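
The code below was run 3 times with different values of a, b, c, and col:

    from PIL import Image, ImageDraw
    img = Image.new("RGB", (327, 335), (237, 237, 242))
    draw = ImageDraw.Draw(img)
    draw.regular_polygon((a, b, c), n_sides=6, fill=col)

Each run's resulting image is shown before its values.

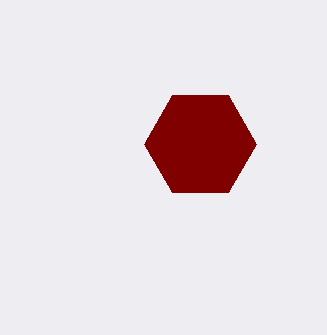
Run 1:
a = 200
b = 144
c = 56
col = 'maroon'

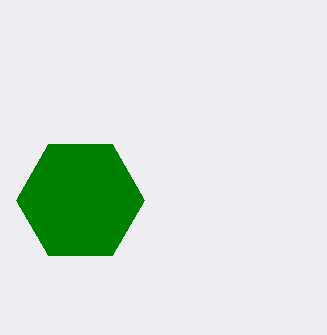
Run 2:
a = 80; b = 200; c = 64; col = 'green'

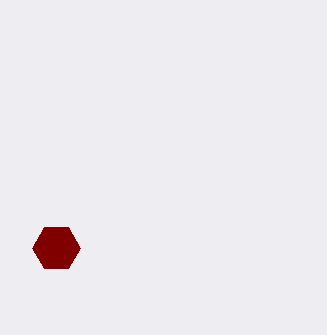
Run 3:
a = 56, b = 248, c = 24, col = 'maroon'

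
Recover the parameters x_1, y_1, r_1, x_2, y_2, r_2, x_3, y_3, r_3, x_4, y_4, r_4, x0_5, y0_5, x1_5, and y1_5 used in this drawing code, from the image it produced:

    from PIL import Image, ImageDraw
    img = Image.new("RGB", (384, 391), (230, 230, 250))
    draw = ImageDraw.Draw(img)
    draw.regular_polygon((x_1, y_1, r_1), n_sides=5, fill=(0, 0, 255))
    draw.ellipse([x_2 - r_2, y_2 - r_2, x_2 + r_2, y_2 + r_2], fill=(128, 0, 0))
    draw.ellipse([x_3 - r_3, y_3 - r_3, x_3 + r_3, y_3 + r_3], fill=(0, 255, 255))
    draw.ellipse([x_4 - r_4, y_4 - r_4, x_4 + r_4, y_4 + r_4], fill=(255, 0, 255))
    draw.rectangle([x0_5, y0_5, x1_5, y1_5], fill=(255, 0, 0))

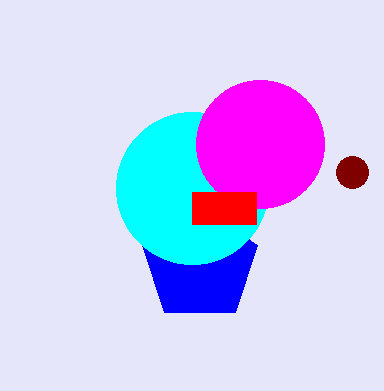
x_1 = 200
y_1 = 264
r_1 = 60
x_2 = 352
y_2 = 172
r_2 = 16
x_3 = 192
y_3 = 188
r_3 = 76
x_4 = 260
y_4 = 144
r_4 = 64
x0_5 = 192
y0_5 = 192
x1_5 = 256
y1_5 = 224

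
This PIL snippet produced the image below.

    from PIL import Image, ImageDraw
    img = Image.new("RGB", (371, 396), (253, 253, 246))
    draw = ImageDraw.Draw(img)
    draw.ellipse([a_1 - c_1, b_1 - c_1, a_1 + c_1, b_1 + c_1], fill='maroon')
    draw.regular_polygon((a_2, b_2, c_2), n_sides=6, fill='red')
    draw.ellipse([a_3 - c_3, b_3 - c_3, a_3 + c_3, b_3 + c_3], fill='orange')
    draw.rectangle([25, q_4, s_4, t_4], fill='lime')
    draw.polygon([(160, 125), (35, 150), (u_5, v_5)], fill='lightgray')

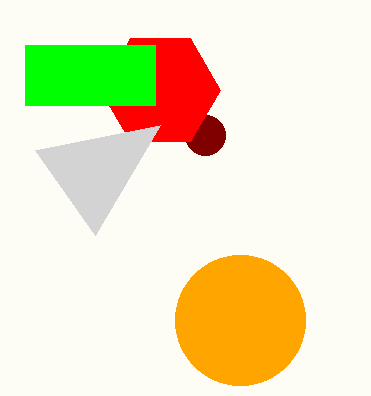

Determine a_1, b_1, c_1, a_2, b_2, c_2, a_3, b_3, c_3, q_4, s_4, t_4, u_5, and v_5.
a_1 = 205; b_1 = 135; c_1 = 20; a_2 = 160; b_2 = 90; c_2 = 60; a_3 = 240; b_3 = 320; c_3 = 65; q_4 = 45; s_4 = 155; t_4 = 105; u_5 = 95; v_5 = 235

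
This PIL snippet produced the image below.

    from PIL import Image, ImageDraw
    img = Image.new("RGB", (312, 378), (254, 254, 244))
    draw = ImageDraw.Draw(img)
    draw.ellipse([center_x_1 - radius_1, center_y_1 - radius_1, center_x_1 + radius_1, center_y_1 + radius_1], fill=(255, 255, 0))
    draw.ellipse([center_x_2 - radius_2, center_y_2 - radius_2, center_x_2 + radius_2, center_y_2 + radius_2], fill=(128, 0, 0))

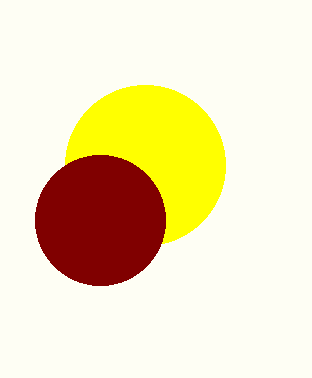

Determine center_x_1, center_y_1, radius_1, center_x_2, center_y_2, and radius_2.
center_x_1 = 145; center_y_1 = 165; radius_1 = 80; center_x_2 = 100; center_y_2 = 220; radius_2 = 65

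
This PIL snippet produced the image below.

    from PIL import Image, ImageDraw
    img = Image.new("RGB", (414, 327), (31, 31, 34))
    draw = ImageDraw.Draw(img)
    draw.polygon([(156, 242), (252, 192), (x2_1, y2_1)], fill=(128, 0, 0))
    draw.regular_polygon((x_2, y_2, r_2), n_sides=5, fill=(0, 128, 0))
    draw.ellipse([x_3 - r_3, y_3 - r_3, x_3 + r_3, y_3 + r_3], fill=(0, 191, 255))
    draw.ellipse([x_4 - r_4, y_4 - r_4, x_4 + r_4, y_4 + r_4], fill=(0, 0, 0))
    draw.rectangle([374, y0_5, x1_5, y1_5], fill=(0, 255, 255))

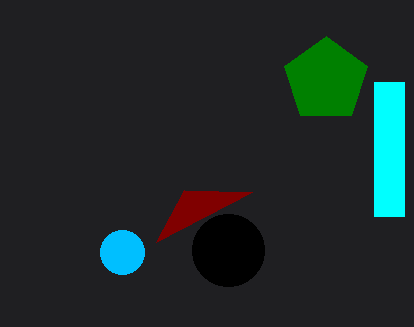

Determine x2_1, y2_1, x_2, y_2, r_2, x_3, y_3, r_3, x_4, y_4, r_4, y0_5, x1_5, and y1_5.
x2_1 = 184
y2_1 = 190
x_2 = 326
y_2 = 80
r_2 = 44
x_3 = 122
y_3 = 252
r_3 = 22
x_4 = 228
y_4 = 250
r_4 = 36
y0_5 = 82
x1_5 = 404
y1_5 = 216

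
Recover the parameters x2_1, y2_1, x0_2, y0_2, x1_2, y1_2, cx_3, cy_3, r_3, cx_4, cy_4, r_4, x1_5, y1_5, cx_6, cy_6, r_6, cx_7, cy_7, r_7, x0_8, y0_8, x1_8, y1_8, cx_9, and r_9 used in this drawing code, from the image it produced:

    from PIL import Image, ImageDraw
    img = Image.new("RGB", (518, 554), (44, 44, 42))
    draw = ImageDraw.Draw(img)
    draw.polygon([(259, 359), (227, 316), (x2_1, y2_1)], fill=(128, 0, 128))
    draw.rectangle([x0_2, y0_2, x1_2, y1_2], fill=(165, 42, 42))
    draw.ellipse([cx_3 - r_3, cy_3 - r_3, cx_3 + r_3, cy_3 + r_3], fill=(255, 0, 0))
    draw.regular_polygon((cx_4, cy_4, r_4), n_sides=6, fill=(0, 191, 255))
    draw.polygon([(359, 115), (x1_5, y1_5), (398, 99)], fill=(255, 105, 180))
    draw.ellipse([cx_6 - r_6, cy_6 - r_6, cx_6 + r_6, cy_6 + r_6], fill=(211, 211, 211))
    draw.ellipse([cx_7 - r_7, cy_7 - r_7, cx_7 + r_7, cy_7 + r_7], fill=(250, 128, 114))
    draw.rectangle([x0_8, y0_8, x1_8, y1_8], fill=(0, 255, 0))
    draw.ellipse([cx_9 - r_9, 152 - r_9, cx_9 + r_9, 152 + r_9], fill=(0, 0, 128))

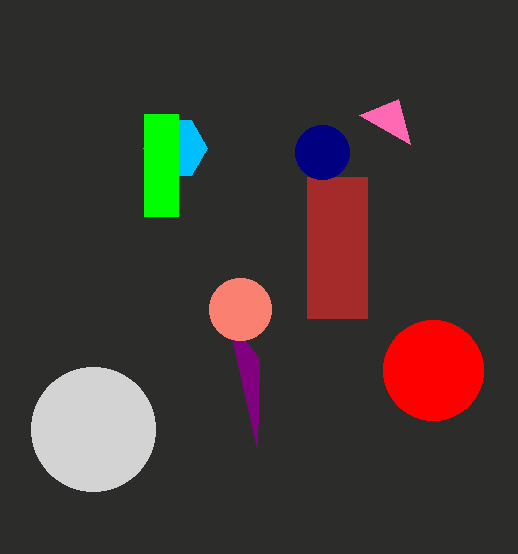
x2_1 = 257, y2_1 = 448, x0_2 = 307, y0_2 = 177, x1_2 = 367, y1_2 = 318, cx_3 = 433, cy_3 = 370, r_3 = 50, cx_4 = 175, cy_4 = 148, r_4 = 32, x1_5 = 410, y1_5 = 144, cx_6 = 93, cy_6 = 429, r_6 = 62, cx_7 = 240, cy_7 = 309, r_7 = 31, x0_8 = 144, y0_8 = 114, x1_8 = 178, y1_8 = 216, cx_9 = 322, r_9 = 27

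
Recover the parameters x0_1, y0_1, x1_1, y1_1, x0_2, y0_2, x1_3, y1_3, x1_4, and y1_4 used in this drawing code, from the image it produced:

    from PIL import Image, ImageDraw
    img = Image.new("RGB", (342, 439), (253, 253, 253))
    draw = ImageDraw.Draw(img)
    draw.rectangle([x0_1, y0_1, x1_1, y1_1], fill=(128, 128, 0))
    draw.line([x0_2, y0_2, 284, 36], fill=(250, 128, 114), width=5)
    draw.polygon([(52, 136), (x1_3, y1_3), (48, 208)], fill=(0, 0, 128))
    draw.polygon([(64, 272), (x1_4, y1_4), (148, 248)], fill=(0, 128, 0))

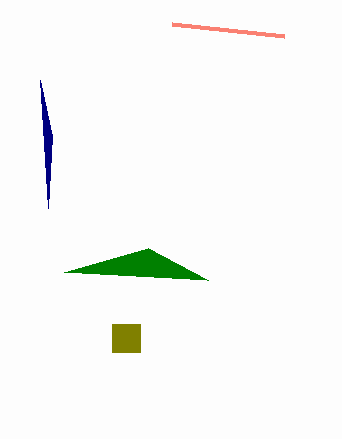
x0_1 = 112
y0_1 = 324
x1_1 = 140
y1_1 = 352
x0_2 = 172
y0_2 = 24
x1_3 = 40
y1_3 = 80
x1_4 = 208
y1_4 = 280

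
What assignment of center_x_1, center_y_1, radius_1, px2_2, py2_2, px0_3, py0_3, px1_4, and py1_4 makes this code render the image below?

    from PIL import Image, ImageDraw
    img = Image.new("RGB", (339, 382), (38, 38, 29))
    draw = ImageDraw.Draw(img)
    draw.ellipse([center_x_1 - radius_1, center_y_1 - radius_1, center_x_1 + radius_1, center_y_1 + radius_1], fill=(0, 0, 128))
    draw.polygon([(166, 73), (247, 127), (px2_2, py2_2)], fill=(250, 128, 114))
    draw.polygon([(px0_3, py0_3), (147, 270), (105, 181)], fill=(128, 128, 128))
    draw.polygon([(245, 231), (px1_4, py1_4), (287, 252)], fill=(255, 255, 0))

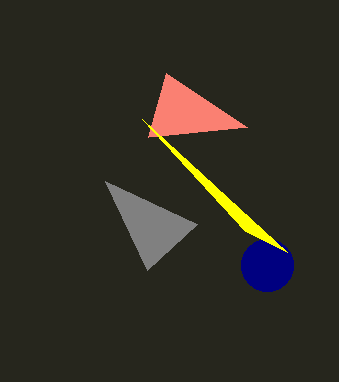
center_x_1 = 267, center_y_1 = 265, radius_1 = 26, px2_2 = 148, py2_2 = 137, px0_3 = 197, py0_3 = 224, px1_4 = 142, py1_4 = 119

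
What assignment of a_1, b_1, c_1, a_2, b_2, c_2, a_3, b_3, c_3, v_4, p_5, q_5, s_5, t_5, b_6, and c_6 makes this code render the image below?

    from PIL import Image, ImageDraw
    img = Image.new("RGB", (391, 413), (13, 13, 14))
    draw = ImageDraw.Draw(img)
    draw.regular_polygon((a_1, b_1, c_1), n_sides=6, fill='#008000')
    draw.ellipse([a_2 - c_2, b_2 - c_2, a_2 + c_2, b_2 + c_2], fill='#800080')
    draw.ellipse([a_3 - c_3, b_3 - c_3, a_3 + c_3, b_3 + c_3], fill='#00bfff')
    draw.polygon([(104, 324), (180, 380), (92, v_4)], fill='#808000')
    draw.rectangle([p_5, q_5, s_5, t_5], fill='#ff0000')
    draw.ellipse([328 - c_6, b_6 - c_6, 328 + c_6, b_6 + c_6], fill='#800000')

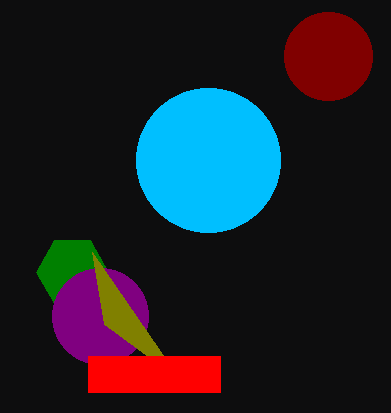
a_1 = 72
b_1 = 272
c_1 = 36
a_2 = 100
b_2 = 316
c_2 = 48
a_3 = 208
b_3 = 160
c_3 = 72
v_4 = 252
p_5 = 88
q_5 = 356
s_5 = 220
t_5 = 392
b_6 = 56
c_6 = 44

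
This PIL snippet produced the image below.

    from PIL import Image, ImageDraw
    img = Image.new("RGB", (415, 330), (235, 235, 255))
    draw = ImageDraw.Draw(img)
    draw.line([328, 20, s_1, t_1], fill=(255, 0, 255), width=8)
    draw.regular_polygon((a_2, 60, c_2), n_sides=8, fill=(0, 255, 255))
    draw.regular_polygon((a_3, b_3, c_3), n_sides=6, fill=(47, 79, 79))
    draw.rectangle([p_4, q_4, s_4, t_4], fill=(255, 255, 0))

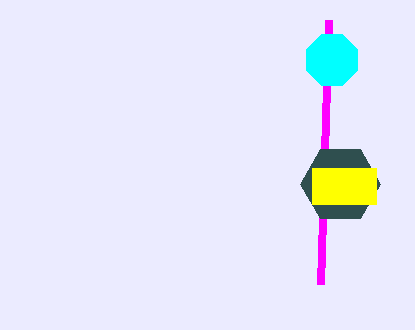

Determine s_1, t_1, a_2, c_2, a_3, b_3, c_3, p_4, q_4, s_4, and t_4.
s_1 = 320, t_1 = 284, a_2 = 332, c_2 = 28, a_3 = 340, b_3 = 184, c_3 = 40, p_4 = 312, q_4 = 168, s_4 = 376, t_4 = 204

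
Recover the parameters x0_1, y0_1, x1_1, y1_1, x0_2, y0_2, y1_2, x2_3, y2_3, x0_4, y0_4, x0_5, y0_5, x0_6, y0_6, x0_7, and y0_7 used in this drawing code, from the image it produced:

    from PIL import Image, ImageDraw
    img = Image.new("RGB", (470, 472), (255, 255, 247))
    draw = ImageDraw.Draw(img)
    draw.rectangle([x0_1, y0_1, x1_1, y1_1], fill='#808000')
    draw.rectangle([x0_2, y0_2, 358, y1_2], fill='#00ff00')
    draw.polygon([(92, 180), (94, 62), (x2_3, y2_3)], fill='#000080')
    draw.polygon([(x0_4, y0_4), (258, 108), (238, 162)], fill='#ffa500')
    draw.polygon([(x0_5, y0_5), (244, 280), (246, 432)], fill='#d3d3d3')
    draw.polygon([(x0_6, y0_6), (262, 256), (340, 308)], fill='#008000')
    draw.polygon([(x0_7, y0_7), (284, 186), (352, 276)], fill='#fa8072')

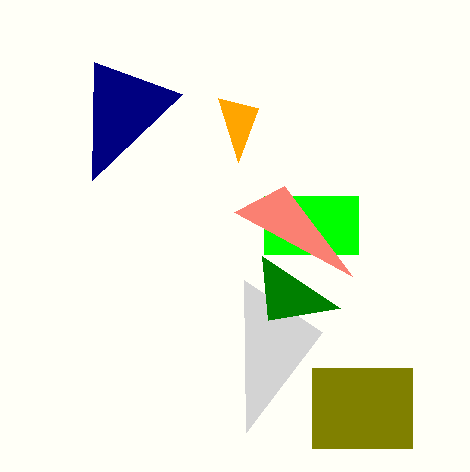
x0_1 = 312
y0_1 = 368
x1_1 = 412
y1_1 = 448
x0_2 = 264
y0_2 = 196
y1_2 = 254
x2_3 = 182
y2_3 = 94
x0_4 = 218
y0_4 = 98
x0_5 = 322
y0_5 = 332
x0_6 = 268
y0_6 = 320
x0_7 = 234
y0_7 = 212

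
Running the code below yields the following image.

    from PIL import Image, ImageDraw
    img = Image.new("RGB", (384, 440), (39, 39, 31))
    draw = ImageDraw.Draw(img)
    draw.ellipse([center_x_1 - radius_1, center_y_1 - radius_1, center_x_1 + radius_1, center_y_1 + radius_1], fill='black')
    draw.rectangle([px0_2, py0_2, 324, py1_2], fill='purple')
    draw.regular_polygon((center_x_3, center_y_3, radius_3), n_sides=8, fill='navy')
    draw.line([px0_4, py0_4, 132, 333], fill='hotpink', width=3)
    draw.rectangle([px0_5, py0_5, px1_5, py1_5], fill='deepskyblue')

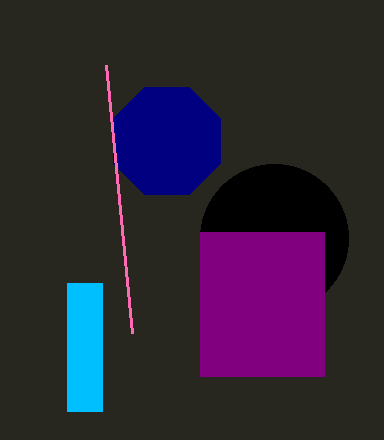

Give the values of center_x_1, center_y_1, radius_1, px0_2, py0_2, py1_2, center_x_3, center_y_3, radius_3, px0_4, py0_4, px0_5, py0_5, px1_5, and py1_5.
center_x_1 = 274; center_y_1 = 238; radius_1 = 74; px0_2 = 200; py0_2 = 232; py1_2 = 376; center_x_3 = 167; center_y_3 = 141; radius_3 = 58; px0_4 = 106; py0_4 = 65; px0_5 = 67; py0_5 = 283; px1_5 = 102; py1_5 = 411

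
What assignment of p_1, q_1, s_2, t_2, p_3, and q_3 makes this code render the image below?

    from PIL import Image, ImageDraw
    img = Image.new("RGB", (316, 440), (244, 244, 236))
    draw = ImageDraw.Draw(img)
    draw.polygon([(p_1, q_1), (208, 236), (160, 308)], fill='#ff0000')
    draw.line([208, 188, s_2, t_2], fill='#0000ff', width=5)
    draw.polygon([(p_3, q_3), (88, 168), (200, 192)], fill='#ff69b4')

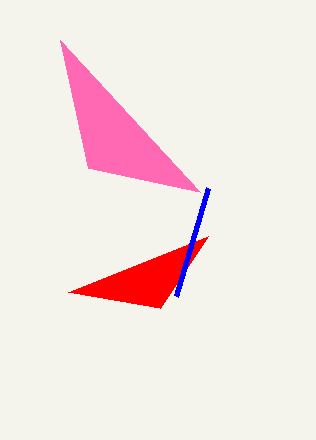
p_1 = 68
q_1 = 292
s_2 = 176
t_2 = 296
p_3 = 60
q_3 = 40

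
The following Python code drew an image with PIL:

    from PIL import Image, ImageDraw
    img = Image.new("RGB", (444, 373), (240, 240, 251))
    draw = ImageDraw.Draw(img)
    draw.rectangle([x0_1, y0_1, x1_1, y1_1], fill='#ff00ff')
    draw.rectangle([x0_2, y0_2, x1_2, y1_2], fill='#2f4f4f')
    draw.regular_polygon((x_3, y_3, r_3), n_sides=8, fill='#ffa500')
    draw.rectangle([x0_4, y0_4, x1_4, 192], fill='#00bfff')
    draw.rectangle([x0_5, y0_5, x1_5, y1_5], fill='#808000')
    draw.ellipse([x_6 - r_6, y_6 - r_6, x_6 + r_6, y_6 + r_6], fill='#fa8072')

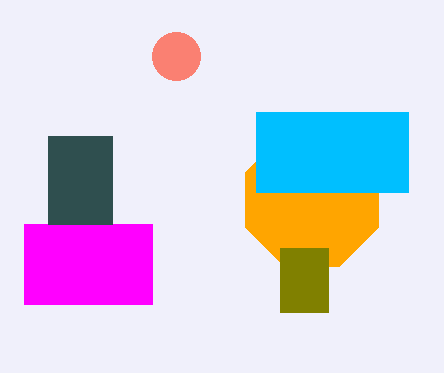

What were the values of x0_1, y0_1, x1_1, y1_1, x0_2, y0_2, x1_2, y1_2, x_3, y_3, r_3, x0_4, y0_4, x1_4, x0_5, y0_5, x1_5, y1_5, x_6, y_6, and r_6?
x0_1 = 24, y0_1 = 224, x1_1 = 152, y1_1 = 304, x0_2 = 48, y0_2 = 136, x1_2 = 112, y1_2 = 224, x_3 = 312, y_3 = 200, r_3 = 72, x0_4 = 256, y0_4 = 112, x1_4 = 408, x0_5 = 280, y0_5 = 248, x1_5 = 328, y1_5 = 312, x_6 = 176, y_6 = 56, r_6 = 24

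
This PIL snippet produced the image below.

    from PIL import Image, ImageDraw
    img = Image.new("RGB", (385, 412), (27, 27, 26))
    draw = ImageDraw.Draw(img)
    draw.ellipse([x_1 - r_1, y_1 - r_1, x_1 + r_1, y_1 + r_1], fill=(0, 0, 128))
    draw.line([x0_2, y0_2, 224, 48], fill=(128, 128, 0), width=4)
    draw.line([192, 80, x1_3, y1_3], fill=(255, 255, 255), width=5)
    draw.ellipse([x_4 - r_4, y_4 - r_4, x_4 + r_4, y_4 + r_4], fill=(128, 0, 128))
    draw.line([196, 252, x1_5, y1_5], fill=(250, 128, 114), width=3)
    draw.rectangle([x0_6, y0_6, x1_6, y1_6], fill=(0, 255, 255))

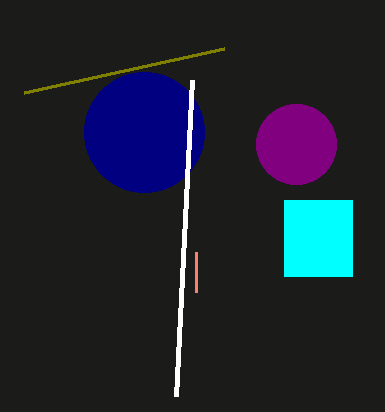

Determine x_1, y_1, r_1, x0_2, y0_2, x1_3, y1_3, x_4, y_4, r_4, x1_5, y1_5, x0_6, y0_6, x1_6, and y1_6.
x_1 = 144, y_1 = 132, r_1 = 60, x0_2 = 24, y0_2 = 92, x1_3 = 176, y1_3 = 396, x_4 = 296, y_4 = 144, r_4 = 40, x1_5 = 196, y1_5 = 292, x0_6 = 284, y0_6 = 200, x1_6 = 352, y1_6 = 276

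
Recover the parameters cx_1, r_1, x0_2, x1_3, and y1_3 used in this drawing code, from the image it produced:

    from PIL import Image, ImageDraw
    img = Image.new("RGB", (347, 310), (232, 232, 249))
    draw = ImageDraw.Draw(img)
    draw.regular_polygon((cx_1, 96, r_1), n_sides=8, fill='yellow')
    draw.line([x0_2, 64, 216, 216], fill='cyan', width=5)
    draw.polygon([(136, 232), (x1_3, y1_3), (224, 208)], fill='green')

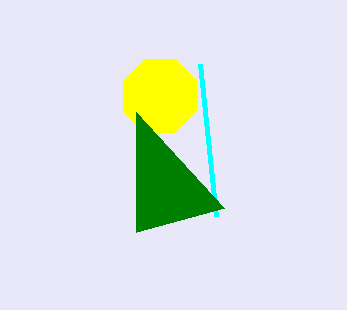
cx_1 = 160, r_1 = 40, x0_2 = 200, x1_3 = 136, y1_3 = 112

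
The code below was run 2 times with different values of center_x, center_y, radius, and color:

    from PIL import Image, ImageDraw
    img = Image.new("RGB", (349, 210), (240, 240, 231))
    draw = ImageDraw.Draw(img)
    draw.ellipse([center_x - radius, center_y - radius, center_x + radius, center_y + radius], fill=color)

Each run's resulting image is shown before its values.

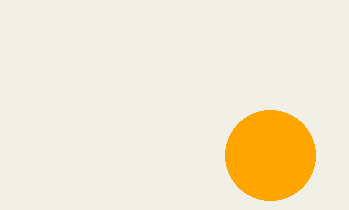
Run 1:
center_x = 270, center_y = 155, radius = 45, color = 'orange'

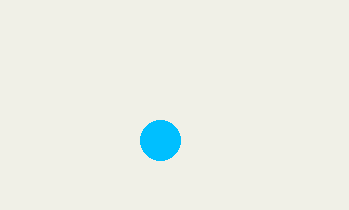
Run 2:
center_x = 160; center_y = 140; radius = 20; color = 'deepskyblue'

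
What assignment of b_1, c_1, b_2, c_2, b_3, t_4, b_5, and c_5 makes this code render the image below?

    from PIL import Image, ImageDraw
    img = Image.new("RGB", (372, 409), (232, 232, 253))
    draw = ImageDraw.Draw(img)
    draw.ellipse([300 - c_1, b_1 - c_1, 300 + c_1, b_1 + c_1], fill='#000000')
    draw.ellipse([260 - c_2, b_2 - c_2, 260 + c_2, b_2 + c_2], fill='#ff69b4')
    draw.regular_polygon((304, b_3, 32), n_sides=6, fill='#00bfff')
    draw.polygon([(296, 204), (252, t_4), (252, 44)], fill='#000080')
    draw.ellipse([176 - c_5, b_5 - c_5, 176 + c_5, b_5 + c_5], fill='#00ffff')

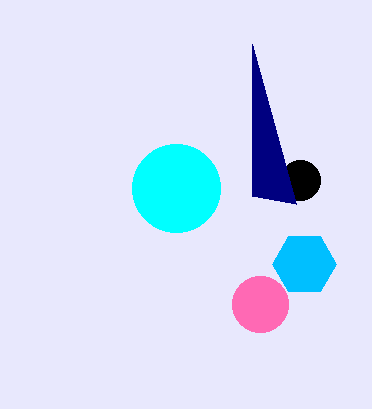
b_1 = 180; c_1 = 20; b_2 = 304; c_2 = 28; b_3 = 264; t_4 = 196; b_5 = 188; c_5 = 44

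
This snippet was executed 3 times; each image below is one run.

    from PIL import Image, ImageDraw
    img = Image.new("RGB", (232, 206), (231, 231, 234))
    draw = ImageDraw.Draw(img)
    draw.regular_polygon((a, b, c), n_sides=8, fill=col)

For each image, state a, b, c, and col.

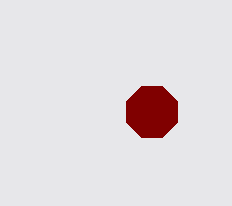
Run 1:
a = 152
b = 112
c = 28
col = 'maroon'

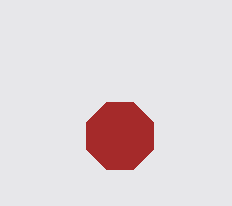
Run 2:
a = 120
b = 136
c = 36
col = 'brown'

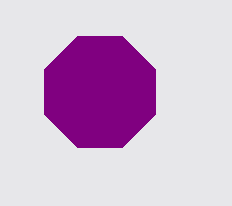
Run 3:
a = 100
b = 92
c = 60
col = 'purple'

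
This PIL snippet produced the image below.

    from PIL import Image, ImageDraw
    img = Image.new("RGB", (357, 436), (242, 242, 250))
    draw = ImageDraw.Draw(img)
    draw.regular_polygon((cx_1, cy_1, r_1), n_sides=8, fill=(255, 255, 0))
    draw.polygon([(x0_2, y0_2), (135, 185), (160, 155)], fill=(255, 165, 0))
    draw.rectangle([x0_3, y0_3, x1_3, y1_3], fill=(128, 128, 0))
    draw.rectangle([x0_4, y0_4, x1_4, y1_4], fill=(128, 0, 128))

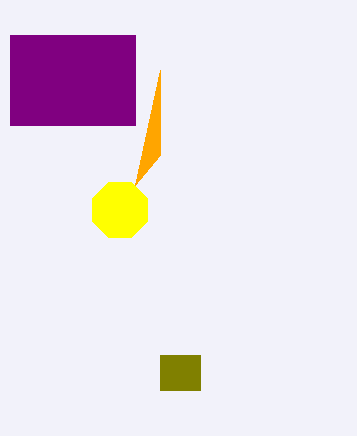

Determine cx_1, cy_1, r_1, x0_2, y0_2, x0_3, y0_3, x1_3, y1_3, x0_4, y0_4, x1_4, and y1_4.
cx_1 = 120
cy_1 = 210
r_1 = 30
x0_2 = 160
y0_2 = 70
x0_3 = 160
y0_3 = 355
x1_3 = 200
y1_3 = 390
x0_4 = 10
y0_4 = 35
x1_4 = 135
y1_4 = 125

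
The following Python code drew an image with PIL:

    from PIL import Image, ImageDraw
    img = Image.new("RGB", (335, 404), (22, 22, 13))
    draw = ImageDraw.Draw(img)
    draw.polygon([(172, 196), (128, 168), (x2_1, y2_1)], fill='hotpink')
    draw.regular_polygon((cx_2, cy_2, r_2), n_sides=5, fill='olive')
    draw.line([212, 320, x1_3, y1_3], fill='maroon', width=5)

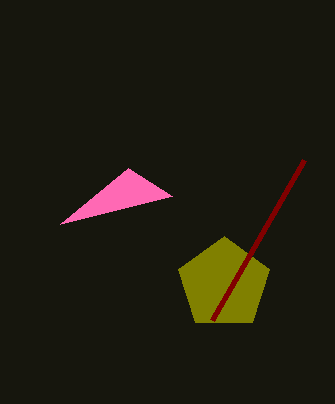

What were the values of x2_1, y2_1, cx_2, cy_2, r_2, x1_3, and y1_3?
x2_1 = 60; y2_1 = 224; cx_2 = 224; cy_2 = 284; r_2 = 48; x1_3 = 304; y1_3 = 160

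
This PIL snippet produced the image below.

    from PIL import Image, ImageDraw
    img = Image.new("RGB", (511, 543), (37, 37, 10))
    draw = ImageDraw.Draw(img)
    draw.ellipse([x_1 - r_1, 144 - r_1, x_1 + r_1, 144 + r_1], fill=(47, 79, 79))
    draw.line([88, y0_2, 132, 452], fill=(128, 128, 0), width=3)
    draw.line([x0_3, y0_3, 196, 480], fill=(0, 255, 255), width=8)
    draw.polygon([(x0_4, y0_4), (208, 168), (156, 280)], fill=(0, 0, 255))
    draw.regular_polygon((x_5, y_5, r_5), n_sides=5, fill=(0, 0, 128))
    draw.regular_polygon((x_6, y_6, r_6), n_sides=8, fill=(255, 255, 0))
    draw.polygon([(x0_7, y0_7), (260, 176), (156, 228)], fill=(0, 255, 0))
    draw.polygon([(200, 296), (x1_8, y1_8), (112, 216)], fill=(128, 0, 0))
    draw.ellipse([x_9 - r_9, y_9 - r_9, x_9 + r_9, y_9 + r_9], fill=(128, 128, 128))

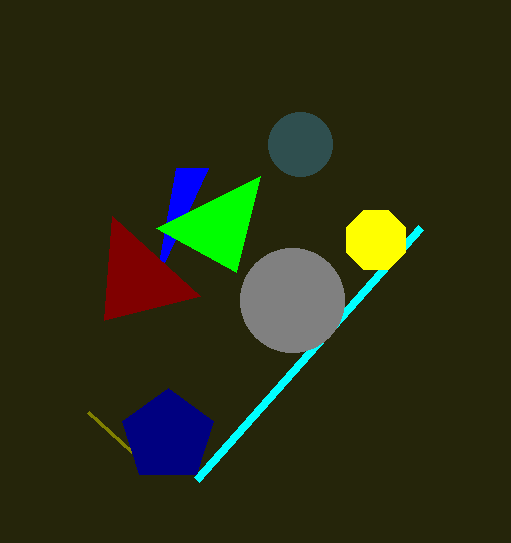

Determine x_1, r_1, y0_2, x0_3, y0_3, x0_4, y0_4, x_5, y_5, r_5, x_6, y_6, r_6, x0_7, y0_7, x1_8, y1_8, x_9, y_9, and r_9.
x_1 = 300
r_1 = 32
y0_2 = 412
x0_3 = 420
y0_3 = 228
x0_4 = 176
y0_4 = 168
x_5 = 168
y_5 = 436
r_5 = 48
x_6 = 376
y_6 = 240
r_6 = 32
x0_7 = 236
y0_7 = 272
x1_8 = 104
y1_8 = 320
x_9 = 292
y_9 = 300
r_9 = 52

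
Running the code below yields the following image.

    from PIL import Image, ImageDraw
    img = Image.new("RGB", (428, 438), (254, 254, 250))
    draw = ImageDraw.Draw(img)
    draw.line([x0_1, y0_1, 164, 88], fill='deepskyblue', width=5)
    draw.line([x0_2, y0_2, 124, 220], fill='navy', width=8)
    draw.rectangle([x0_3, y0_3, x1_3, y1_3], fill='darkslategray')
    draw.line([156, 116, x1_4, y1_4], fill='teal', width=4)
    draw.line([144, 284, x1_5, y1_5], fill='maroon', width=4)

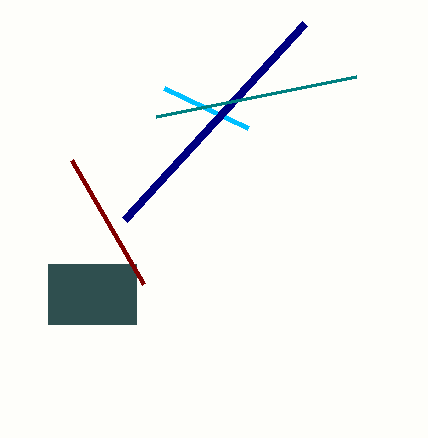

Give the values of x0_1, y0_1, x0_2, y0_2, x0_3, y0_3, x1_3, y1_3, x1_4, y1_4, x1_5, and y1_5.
x0_1 = 248, y0_1 = 128, x0_2 = 304, y0_2 = 24, x0_3 = 48, y0_3 = 264, x1_3 = 136, y1_3 = 324, x1_4 = 356, y1_4 = 76, x1_5 = 72, y1_5 = 160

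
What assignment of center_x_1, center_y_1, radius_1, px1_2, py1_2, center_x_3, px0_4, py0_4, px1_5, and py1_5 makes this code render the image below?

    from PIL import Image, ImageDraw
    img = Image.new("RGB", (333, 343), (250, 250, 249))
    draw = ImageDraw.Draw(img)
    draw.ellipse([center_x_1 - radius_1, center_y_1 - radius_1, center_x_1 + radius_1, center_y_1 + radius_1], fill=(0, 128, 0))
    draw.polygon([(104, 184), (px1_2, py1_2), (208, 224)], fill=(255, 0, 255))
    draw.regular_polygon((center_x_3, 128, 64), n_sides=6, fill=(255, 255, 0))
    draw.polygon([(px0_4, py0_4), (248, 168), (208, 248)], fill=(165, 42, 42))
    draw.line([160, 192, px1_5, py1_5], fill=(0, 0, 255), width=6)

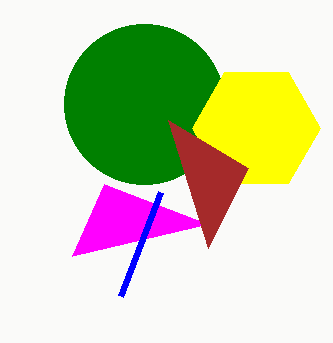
center_x_1 = 144; center_y_1 = 104; radius_1 = 80; px1_2 = 72; py1_2 = 256; center_x_3 = 256; px0_4 = 168; py0_4 = 120; px1_5 = 120; py1_5 = 296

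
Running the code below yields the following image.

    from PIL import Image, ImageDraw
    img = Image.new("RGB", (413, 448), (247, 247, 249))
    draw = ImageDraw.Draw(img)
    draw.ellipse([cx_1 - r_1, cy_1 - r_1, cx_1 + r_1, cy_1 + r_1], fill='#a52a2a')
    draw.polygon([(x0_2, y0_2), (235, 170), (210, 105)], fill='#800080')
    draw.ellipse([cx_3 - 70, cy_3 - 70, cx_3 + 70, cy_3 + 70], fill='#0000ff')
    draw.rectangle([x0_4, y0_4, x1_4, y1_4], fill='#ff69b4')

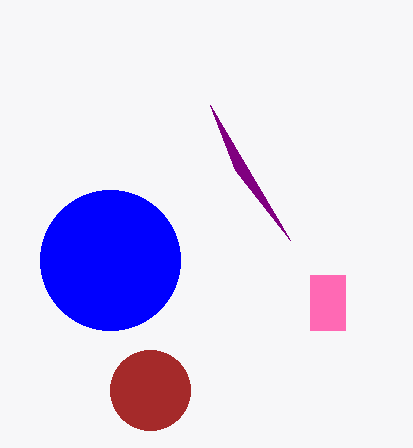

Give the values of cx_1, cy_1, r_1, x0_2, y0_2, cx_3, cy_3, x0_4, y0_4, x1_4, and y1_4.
cx_1 = 150; cy_1 = 390; r_1 = 40; x0_2 = 290; y0_2 = 240; cx_3 = 110; cy_3 = 260; x0_4 = 310; y0_4 = 275; x1_4 = 345; y1_4 = 330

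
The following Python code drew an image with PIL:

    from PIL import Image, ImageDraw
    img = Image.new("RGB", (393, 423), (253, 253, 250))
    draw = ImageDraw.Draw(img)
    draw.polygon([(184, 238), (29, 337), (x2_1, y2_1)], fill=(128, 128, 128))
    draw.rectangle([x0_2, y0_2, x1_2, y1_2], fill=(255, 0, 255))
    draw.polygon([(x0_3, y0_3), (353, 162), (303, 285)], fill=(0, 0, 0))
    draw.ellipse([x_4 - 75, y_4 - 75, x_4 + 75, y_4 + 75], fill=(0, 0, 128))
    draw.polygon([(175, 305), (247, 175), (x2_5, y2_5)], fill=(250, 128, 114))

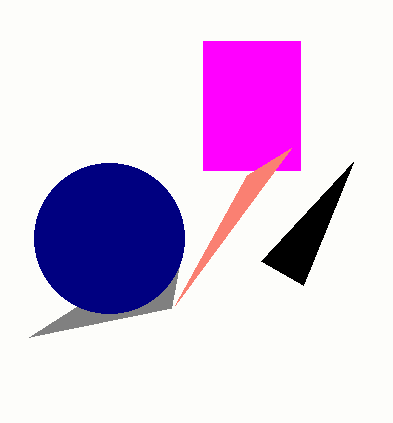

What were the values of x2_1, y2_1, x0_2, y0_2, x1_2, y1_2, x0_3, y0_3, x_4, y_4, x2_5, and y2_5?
x2_1 = 171; y2_1 = 308; x0_2 = 203; y0_2 = 41; x1_2 = 300; y1_2 = 170; x0_3 = 261; y0_3 = 261; x_4 = 109; y_4 = 238; x2_5 = 291; y2_5 = 148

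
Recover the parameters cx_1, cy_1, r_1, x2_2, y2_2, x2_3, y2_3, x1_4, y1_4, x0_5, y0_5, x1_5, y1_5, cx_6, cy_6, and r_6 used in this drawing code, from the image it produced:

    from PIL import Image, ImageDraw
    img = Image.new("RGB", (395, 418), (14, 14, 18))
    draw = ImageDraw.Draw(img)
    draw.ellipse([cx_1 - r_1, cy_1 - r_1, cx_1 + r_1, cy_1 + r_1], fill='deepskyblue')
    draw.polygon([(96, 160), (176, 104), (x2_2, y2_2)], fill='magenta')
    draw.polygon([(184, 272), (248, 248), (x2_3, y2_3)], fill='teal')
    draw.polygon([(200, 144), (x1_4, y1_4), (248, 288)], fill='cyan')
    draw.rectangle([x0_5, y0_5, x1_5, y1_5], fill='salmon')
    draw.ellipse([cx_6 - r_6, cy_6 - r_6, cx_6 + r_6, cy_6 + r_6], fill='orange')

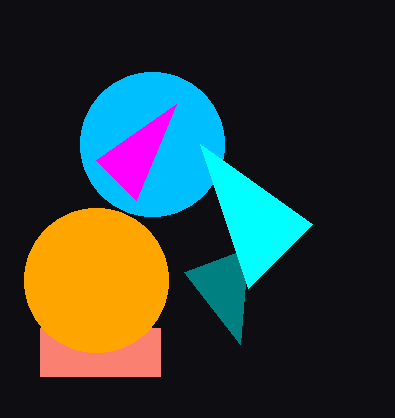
cx_1 = 152
cy_1 = 144
r_1 = 72
x2_2 = 136
y2_2 = 200
x2_3 = 240
y2_3 = 344
x1_4 = 312
y1_4 = 224
x0_5 = 40
y0_5 = 328
x1_5 = 160
y1_5 = 376
cx_6 = 96
cy_6 = 280
r_6 = 72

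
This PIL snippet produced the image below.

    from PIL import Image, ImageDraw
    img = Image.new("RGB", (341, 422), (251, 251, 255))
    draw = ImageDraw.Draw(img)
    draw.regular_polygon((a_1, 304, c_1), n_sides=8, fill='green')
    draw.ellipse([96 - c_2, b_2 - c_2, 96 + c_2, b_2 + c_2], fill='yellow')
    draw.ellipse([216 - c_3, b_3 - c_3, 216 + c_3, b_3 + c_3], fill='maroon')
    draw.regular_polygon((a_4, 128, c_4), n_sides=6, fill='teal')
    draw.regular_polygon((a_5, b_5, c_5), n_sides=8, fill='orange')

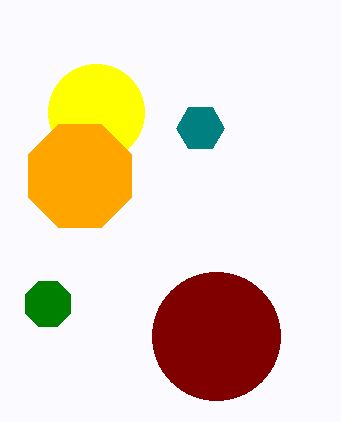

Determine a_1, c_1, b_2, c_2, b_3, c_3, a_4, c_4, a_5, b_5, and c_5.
a_1 = 48, c_1 = 24, b_2 = 112, c_2 = 48, b_3 = 336, c_3 = 64, a_4 = 200, c_4 = 24, a_5 = 80, b_5 = 176, c_5 = 56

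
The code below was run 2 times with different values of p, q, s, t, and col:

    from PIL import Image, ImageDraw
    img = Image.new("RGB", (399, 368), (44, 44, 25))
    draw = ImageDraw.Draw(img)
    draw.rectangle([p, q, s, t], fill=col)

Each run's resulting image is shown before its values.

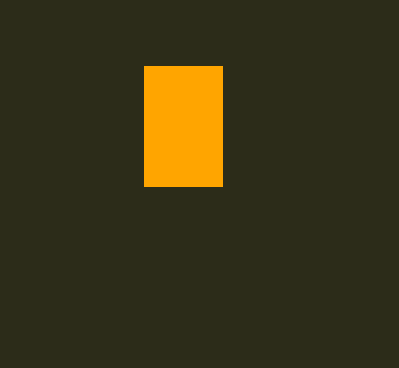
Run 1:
p = 144
q = 66
s = 222
t = 186
col = 'orange'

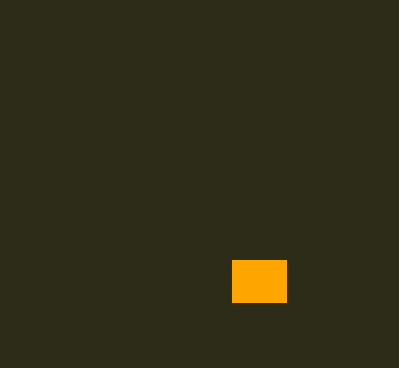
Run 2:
p = 232, q = 260, s = 286, t = 302, col = 'orange'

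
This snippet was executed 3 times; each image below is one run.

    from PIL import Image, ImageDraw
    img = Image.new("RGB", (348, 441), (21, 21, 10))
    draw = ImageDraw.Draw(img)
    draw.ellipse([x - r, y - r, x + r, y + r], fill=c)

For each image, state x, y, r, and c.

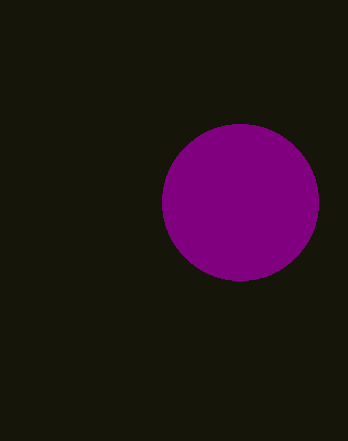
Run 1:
x = 240; y = 202; r = 78; c = 'purple'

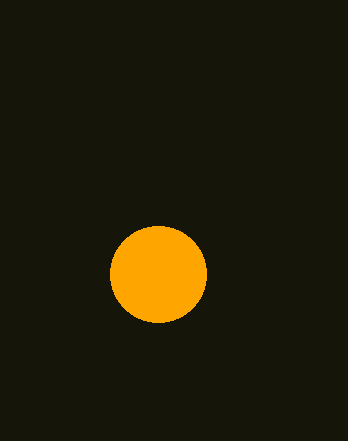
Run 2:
x = 158; y = 274; r = 48; c = 'orange'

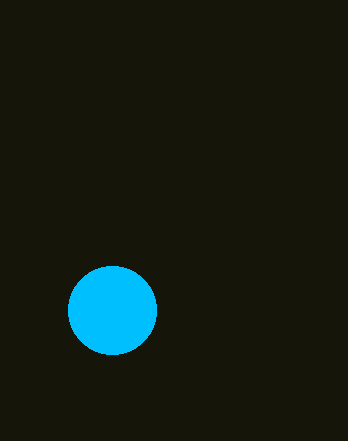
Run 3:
x = 112
y = 310
r = 44
c = 'deepskyblue'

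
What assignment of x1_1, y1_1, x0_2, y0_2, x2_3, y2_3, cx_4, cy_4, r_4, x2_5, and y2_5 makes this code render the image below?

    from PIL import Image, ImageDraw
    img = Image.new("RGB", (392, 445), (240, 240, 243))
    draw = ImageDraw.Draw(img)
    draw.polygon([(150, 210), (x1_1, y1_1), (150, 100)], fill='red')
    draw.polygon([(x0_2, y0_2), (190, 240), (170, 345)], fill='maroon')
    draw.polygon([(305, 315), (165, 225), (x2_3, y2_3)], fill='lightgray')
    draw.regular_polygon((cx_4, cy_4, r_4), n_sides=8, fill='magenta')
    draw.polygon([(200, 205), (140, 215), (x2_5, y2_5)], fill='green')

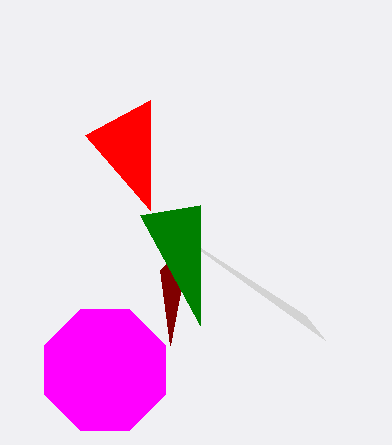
x1_1 = 85, y1_1 = 135, x0_2 = 160, y0_2 = 270, x2_3 = 325, y2_3 = 340, cx_4 = 105, cy_4 = 370, r_4 = 65, x2_5 = 200, y2_5 = 325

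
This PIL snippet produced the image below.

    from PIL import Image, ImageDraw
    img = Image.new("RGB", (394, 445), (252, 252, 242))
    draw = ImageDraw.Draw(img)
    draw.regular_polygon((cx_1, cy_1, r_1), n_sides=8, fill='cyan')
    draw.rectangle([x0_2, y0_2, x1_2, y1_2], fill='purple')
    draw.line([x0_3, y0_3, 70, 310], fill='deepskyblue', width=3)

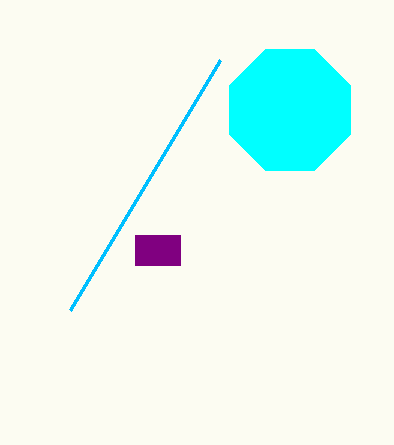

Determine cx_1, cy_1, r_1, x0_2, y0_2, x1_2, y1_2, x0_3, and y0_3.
cx_1 = 290, cy_1 = 110, r_1 = 65, x0_2 = 135, y0_2 = 235, x1_2 = 180, y1_2 = 265, x0_3 = 220, y0_3 = 60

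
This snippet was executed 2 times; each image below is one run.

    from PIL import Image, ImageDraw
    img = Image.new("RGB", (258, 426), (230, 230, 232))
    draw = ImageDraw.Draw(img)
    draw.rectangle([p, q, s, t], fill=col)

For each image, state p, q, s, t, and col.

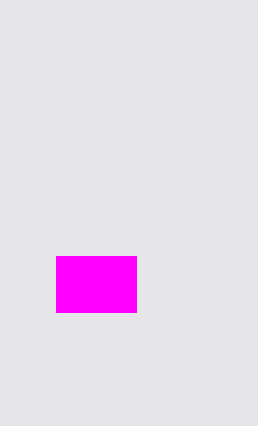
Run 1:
p = 56, q = 256, s = 136, t = 312, col = 'magenta'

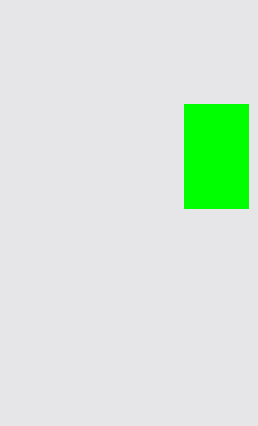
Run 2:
p = 184; q = 104; s = 248; t = 208; col = 'lime'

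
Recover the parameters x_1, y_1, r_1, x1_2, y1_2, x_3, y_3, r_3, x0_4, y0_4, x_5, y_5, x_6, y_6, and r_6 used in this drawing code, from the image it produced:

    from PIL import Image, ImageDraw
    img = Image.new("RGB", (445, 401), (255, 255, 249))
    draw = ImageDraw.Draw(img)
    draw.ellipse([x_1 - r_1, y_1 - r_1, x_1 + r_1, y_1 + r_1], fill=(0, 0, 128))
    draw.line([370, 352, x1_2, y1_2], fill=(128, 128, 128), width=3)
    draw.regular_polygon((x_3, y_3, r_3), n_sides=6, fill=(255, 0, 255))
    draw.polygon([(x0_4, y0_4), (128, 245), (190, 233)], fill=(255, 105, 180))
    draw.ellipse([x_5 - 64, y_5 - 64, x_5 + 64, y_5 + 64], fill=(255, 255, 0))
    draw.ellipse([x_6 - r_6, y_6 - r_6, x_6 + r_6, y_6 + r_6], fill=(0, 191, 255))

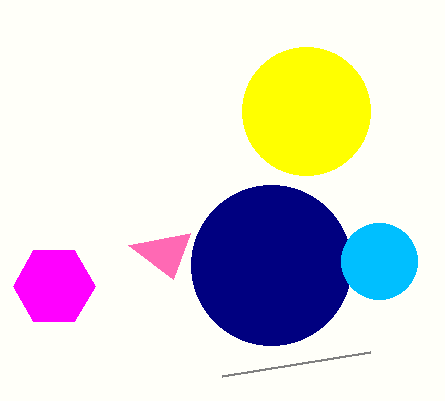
x_1 = 271; y_1 = 265; r_1 = 80; x1_2 = 222; y1_2 = 376; x_3 = 54; y_3 = 286; r_3 = 41; x0_4 = 173; y0_4 = 279; x_5 = 306; y_5 = 111; x_6 = 379; y_6 = 261; r_6 = 38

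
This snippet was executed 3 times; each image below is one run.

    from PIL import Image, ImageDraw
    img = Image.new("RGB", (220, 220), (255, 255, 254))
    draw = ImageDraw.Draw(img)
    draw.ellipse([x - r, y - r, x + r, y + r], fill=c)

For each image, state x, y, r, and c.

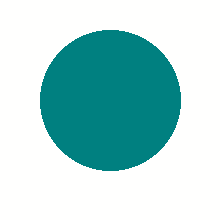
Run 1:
x = 110
y = 100
r = 70
c = 'teal'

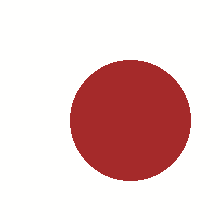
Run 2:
x = 130
y = 120
r = 60
c = 'brown'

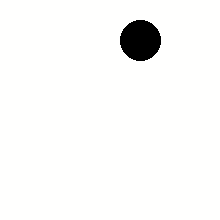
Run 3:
x = 140, y = 40, r = 20, c = 'black'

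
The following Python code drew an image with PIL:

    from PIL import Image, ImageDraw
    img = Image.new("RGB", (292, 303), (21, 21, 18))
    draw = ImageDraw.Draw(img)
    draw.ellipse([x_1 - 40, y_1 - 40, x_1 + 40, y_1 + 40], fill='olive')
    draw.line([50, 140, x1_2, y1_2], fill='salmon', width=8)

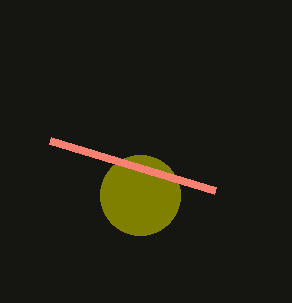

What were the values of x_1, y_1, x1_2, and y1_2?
x_1 = 140; y_1 = 195; x1_2 = 215; y1_2 = 190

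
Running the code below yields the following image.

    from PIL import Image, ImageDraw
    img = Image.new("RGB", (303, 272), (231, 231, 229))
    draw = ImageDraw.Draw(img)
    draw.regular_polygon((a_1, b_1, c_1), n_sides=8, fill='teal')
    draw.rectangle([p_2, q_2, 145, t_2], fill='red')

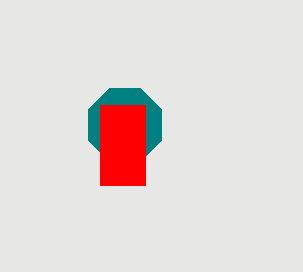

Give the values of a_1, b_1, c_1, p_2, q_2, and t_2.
a_1 = 125, b_1 = 125, c_1 = 40, p_2 = 100, q_2 = 105, t_2 = 185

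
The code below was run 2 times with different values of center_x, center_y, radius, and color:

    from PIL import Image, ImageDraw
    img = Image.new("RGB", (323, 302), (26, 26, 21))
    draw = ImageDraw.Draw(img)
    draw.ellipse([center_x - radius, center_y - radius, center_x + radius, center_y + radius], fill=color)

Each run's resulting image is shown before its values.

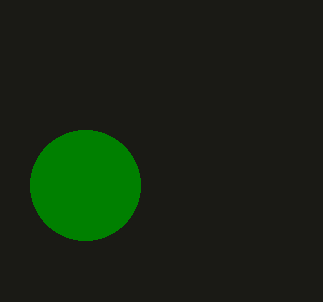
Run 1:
center_x = 85; center_y = 185; radius = 55; color = 'green'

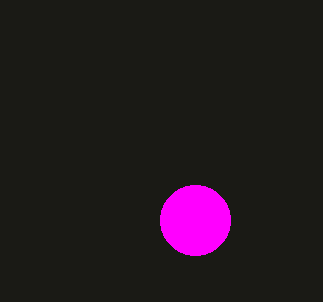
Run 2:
center_x = 195, center_y = 220, radius = 35, color = 'magenta'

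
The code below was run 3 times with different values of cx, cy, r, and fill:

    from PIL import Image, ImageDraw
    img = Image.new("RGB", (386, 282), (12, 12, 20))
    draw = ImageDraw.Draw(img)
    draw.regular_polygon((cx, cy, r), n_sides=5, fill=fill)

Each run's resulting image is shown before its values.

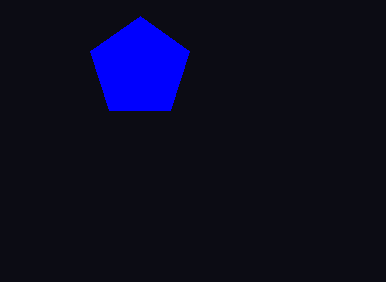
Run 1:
cx = 140, cy = 68, r = 52, fill = 'blue'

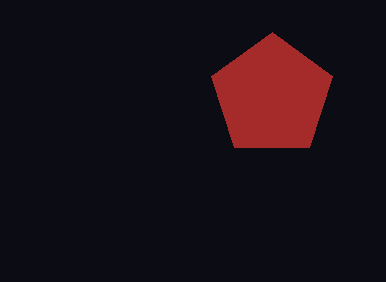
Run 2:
cx = 272, cy = 96, r = 64, fill = 'brown'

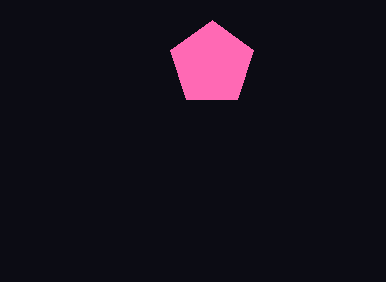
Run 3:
cx = 212, cy = 64, r = 44, fill = 'hotpink'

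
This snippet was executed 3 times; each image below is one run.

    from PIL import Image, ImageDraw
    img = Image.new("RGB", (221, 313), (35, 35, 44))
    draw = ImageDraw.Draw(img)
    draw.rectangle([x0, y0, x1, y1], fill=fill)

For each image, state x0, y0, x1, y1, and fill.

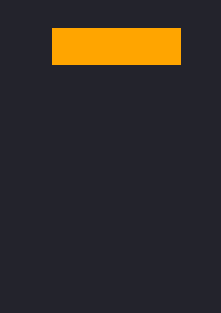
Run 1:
x0 = 52, y0 = 28, x1 = 180, y1 = 64, fill = 'orange'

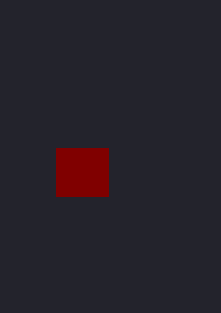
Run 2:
x0 = 56
y0 = 148
x1 = 108
y1 = 196
fill = 'maroon'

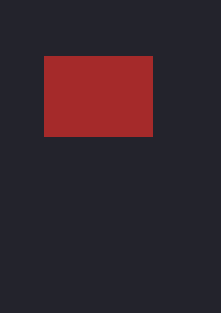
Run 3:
x0 = 44, y0 = 56, x1 = 152, y1 = 136, fill = 'brown'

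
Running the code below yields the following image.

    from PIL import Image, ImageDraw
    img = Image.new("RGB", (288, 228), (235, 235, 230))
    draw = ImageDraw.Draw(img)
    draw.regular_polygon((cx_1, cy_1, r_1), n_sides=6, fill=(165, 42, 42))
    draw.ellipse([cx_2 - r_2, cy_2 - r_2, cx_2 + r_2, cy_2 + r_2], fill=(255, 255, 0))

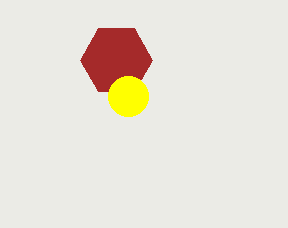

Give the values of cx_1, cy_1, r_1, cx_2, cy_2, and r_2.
cx_1 = 116; cy_1 = 60; r_1 = 36; cx_2 = 128; cy_2 = 96; r_2 = 20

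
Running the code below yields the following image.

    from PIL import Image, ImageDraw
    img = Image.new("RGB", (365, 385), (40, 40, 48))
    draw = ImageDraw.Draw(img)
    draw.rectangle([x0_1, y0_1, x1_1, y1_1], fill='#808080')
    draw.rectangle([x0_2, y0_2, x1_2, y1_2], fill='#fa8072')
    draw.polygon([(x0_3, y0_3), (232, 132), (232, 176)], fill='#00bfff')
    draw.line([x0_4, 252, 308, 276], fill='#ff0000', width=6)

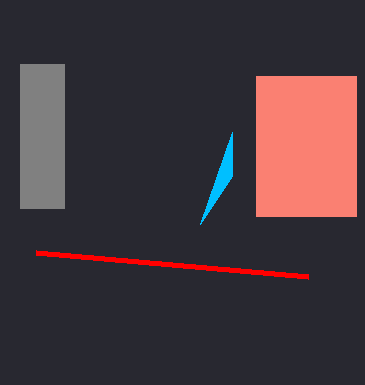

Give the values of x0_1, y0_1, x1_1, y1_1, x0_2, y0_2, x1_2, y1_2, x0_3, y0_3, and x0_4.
x0_1 = 20; y0_1 = 64; x1_1 = 64; y1_1 = 208; x0_2 = 256; y0_2 = 76; x1_2 = 356; y1_2 = 216; x0_3 = 200; y0_3 = 224; x0_4 = 36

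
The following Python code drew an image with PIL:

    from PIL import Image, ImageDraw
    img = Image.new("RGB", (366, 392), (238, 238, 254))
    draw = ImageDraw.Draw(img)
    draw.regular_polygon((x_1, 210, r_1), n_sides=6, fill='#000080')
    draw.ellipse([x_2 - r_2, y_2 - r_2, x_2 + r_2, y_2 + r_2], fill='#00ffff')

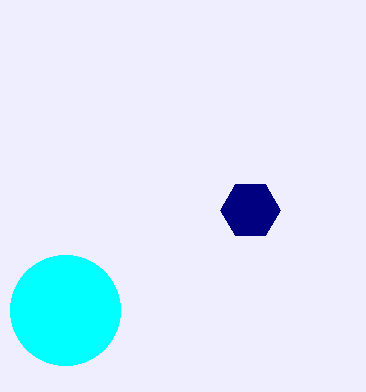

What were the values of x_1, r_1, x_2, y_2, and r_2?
x_1 = 250; r_1 = 30; x_2 = 65; y_2 = 310; r_2 = 55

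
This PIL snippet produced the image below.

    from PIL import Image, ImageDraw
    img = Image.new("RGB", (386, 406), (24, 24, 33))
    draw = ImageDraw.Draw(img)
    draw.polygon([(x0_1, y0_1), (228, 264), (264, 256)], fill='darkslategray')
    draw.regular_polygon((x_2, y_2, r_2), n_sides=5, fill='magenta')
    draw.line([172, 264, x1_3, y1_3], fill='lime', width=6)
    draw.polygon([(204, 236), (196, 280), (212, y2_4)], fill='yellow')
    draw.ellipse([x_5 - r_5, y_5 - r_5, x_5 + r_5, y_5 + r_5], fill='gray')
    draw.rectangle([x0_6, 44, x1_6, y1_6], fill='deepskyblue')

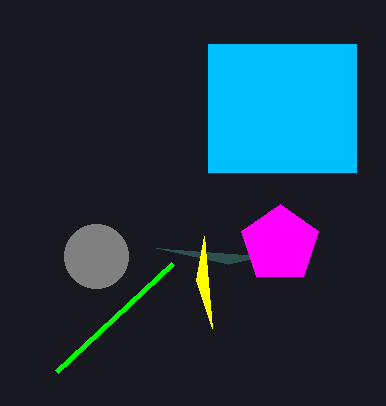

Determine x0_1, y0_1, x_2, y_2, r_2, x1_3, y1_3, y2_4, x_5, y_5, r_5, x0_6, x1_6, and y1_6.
x0_1 = 156; y0_1 = 248; x_2 = 280; y_2 = 244; r_2 = 40; x1_3 = 56; y1_3 = 372; y2_4 = 328; x_5 = 96; y_5 = 256; r_5 = 32; x0_6 = 208; x1_6 = 356; y1_6 = 172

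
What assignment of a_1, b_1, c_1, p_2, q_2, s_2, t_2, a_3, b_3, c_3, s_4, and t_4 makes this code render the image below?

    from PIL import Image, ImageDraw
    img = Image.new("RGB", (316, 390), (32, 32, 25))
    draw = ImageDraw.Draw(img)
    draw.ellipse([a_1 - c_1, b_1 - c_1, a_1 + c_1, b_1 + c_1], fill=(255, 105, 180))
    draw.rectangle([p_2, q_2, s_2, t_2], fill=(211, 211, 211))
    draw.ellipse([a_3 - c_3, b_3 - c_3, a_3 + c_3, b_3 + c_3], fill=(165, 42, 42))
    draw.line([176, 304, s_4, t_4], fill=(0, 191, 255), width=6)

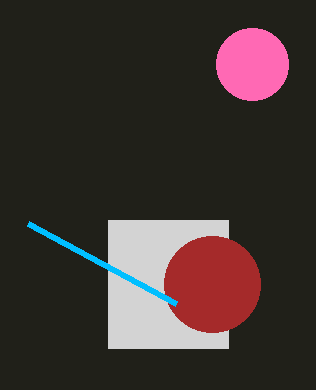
a_1 = 252; b_1 = 64; c_1 = 36; p_2 = 108; q_2 = 220; s_2 = 228; t_2 = 348; a_3 = 212; b_3 = 284; c_3 = 48; s_4 = 28; t_4 = 224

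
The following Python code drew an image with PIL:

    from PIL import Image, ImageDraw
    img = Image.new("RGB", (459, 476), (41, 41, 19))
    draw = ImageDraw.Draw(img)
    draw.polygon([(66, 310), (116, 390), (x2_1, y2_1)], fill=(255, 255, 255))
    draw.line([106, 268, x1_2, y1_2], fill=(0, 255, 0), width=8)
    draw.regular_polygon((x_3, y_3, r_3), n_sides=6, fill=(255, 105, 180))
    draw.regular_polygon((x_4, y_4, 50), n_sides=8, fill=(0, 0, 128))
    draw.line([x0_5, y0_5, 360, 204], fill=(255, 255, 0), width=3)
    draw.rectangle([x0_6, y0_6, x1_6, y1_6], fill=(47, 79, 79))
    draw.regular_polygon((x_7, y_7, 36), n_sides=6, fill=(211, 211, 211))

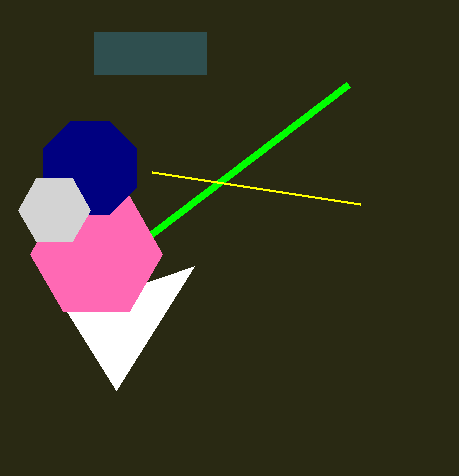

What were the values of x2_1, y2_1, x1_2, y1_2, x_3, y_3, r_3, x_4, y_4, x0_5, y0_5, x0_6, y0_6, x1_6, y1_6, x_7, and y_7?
x2_1 = 194; y2_1 = 266; x1_2 = 348; y1_2 = 84; x_3 = 96; y_3 = 254; r_3 = 66; x_4 = 90; y_4 = 168; x0_5 = 152; y0_5 = 172; x0_6 = 94; y0_6 = 32; x1_6 = 206; y1_6 = 74; x_7 = 54; y_7 = 210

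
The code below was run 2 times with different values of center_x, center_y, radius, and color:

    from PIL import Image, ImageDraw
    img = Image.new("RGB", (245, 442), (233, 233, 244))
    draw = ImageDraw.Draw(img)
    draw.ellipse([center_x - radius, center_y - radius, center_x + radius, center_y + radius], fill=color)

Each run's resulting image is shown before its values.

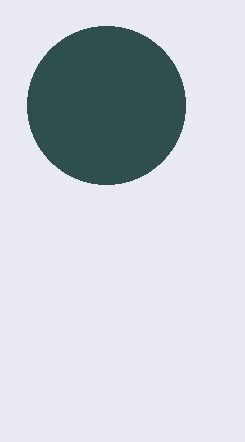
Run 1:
center_x = 106, center_y = 105, radius = 79, color = 'darkslategray'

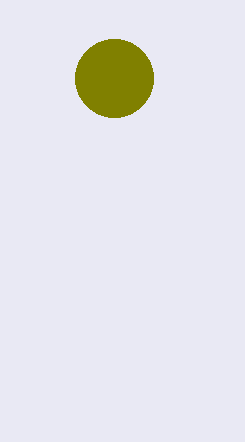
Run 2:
center_x = 114
center_y = 78
radius = 39
color = 'olive'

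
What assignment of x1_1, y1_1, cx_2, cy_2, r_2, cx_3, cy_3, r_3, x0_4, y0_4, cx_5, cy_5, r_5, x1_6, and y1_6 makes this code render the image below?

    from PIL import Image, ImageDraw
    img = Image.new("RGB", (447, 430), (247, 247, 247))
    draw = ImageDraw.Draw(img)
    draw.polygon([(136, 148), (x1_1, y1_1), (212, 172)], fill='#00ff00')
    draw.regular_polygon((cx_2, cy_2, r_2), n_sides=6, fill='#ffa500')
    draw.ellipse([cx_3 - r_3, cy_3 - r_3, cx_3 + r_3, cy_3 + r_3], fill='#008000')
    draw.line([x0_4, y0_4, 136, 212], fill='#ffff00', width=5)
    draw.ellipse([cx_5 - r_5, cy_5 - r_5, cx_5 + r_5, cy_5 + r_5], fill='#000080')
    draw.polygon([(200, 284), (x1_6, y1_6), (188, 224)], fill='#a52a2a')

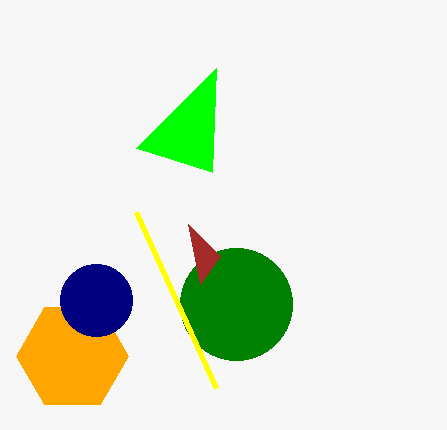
x1_1 = 216
y1_1 = 68
cx_2 = 72
cy_2 = 356
r_2 = 56
cx_3 = 236
cy_3 = 304
r_3 = 56
x0_4 = 216
y0_4 = 388
cx_5 = 96
cy_5 = 300
r_5 = 36
x1_6 = 220
y1_6 = 256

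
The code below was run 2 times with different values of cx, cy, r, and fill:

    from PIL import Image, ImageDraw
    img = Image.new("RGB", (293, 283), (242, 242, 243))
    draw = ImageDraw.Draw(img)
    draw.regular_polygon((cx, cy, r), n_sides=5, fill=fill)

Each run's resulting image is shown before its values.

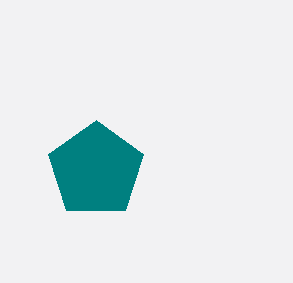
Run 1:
cx = 96, cy = 170, r = 50, fill = 'teal'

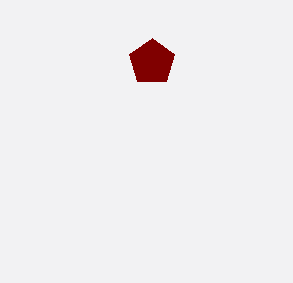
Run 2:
cx = 152, cy = 62, r = 24, fill = 'maroon'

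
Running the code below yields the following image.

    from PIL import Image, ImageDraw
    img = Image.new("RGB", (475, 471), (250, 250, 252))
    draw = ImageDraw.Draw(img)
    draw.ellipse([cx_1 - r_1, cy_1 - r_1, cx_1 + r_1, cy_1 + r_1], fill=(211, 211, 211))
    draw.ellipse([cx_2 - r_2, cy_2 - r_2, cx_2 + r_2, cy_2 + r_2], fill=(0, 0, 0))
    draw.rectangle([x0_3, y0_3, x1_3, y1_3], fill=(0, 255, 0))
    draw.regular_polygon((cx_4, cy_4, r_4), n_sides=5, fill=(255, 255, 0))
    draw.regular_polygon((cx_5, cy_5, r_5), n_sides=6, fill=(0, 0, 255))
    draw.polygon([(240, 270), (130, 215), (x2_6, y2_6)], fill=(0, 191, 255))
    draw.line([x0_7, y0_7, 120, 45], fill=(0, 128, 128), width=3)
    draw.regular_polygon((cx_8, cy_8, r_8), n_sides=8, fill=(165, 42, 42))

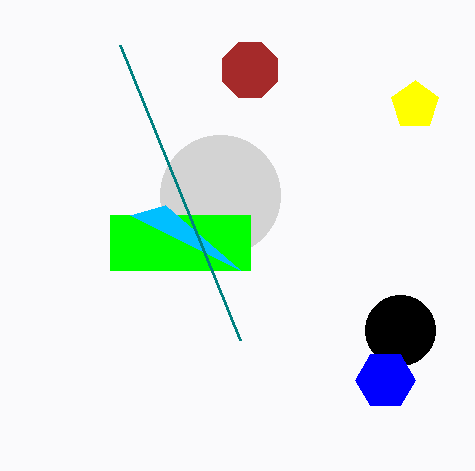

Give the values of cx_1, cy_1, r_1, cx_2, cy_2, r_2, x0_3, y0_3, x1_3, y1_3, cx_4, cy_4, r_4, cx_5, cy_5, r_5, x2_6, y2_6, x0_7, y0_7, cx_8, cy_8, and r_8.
cx_1 = 220, cy_1 = 195, r_1 = 60, cx_2 = 400, cy_2 = 330, r_2 = 35, x0_3 = 110, y0_3 = 215, x1_3 = 250, y1_3 = 270, cx_4 = 415, cy_4 = 105, r_4 = 25, cx_5 = 385, cy_5 = 380, r_5 = 30, x2_6 = 165, y2_6 = 205, x0_7 = 240, y0_7 = 340, cx_8 = 250, cy_8 = 70, r_8 = 30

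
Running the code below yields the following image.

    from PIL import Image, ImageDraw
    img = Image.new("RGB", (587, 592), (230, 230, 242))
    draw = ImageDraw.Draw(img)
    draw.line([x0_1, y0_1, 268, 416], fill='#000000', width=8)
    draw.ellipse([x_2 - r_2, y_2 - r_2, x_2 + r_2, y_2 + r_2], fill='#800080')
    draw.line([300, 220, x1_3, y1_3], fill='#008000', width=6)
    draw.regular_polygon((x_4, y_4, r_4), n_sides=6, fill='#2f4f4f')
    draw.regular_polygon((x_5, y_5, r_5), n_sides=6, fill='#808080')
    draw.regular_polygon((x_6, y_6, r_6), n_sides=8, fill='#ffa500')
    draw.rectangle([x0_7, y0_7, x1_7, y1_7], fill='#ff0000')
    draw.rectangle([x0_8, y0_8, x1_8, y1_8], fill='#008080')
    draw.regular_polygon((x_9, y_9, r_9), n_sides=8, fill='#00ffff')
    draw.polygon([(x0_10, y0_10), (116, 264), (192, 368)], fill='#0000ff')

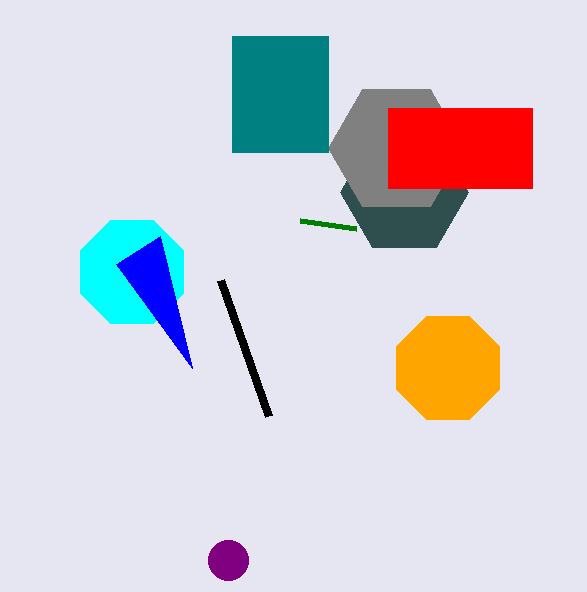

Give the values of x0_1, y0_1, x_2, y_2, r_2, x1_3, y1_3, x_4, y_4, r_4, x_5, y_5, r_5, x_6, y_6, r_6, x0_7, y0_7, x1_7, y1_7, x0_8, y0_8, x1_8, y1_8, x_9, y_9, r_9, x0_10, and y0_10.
x0_1 = 220, y0_1 = 280, x_2 = 228, y_2 = 560, r_2 = 20, x1_3 = 356, y1_3 = 228, x_4 = 404, y_4 = 192, r_4 = 64, x_5 = 396, y_5 = 148, r_5 = 68, x_6 = 448, y_6 = 368, r_6 = 56, x0_7 = 388, y0_7 = 108, x1_7 = 532, y1_7 = 188, x0_8 = 232, y0_8 = 36, x1_8 = 328, y1_8 = 152, x_9 = 132, y_9 = 272, r_9 = 56, x0_10 = 160, y0_10 = 236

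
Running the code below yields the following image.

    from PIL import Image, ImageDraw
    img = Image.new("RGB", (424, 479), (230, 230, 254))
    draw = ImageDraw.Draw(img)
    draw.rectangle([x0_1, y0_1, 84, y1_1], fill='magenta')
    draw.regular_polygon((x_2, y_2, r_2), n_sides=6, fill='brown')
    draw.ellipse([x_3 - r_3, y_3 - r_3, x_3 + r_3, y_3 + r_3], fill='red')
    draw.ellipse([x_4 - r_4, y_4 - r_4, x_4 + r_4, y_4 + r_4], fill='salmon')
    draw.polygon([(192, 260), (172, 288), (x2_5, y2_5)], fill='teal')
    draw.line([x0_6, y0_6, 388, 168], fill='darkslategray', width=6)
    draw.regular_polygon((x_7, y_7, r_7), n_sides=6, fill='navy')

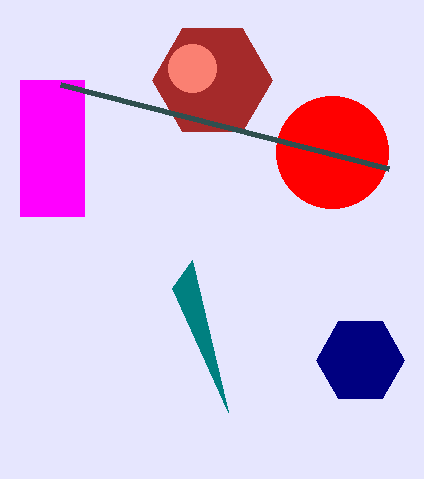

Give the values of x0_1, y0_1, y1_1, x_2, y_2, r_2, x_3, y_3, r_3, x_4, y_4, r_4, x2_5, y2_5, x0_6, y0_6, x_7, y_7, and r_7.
x0_1 = 20, y0_1 = 80, y1_1 = 216, x_2 = 212, y_2 = 80, r_2 = 60, x_3 = 332, y_3 = 152, r_3 = 56, x_4 = 192, y_4 = 68, r_4 = 24, x2_5 = 228, y2_5 = 412, x0_6 = 60, y0_6 = 84, x_7 = 360, y_7 = 360, r_7 = 44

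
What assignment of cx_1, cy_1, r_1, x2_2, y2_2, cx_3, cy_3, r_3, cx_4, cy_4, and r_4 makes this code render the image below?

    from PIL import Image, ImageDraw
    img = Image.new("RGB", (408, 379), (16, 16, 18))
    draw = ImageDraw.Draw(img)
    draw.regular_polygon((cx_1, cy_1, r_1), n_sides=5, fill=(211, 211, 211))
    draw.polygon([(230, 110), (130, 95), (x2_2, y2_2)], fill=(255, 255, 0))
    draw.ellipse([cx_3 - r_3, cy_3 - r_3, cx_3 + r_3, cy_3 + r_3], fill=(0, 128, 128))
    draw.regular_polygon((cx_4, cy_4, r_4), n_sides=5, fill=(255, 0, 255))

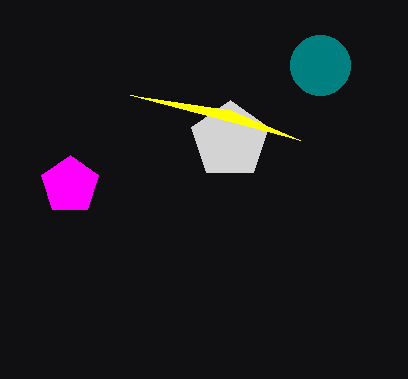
cx_1 = 230; cy_1 = 140; r_1 = 40; x2_2 = 300; y2_2 = 140; cx_3 = 320; cy_3 = 65; r_3 = 30; cx_4 = 70; cy_4 = 185; r_4 = 30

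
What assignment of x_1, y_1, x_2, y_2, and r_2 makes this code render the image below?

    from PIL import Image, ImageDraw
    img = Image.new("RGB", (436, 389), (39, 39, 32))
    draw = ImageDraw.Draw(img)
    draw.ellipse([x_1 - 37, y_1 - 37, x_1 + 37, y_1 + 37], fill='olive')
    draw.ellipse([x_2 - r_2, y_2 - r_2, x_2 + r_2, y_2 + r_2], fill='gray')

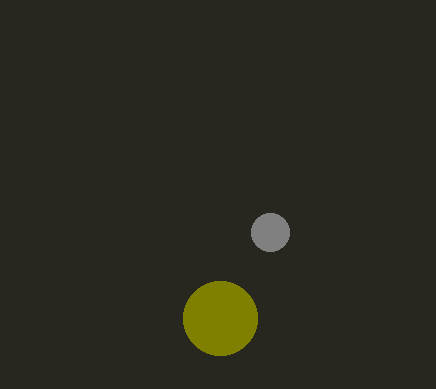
x_1 = 220, y_1 = 318, x_2 = 270, y_2 = 232, r_2 = 19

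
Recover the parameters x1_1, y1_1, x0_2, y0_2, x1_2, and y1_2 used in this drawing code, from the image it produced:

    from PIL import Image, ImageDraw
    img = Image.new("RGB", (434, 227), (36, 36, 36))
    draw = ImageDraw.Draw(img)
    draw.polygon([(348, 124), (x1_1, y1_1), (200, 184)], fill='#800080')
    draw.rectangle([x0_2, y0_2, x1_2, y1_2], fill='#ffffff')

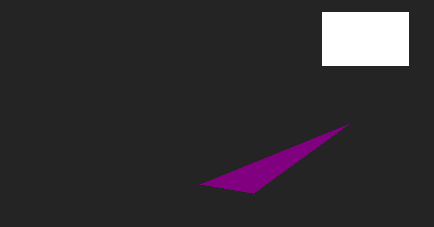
x1_1 = 253; y1_1 = 193; x0_2 = 322; y0_2 = 12; x1_2 = 408; y1_2 = 65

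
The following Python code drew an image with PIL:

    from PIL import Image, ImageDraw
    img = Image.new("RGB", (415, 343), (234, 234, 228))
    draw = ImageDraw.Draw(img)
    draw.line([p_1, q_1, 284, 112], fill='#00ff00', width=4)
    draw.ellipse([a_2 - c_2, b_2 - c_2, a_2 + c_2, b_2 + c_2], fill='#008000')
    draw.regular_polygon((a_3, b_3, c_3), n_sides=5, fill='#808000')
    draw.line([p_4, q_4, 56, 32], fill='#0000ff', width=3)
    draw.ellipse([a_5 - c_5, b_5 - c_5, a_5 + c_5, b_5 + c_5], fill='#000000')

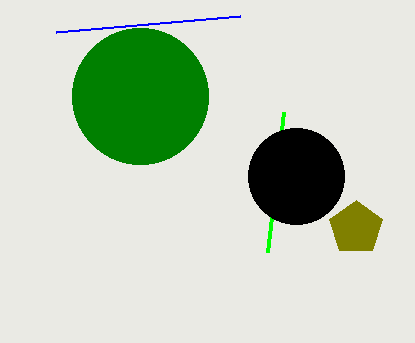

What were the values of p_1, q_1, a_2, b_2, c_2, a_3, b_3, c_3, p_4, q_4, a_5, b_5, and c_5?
p_1 = 268, q_1 = 252, a_2 = 140, b_2 = 96, c_2 = 68, a_3 = 356, b_3 = 228, c_3 = 28, p_4 = 240, q_4 = 16, a_5 = 296, b_5 = 176, c_5 = 48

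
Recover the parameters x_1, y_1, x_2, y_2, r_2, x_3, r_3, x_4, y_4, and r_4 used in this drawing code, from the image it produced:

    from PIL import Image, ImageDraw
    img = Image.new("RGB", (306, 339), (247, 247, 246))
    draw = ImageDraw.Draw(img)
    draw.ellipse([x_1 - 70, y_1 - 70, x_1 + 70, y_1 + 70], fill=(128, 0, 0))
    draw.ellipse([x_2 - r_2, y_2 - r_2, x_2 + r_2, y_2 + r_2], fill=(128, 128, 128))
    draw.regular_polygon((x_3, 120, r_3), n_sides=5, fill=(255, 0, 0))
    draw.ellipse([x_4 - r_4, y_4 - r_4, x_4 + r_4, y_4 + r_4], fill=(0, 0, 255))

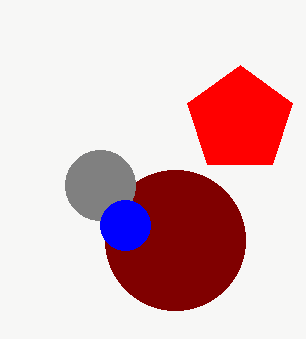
x_1 = 175, y_1 = 240, x_2 = 100, y_2 = 185, r_2 = 35, x_3 = 240, r_3 = 55, x_4 = 125, y_4 = 225, r_4 = 25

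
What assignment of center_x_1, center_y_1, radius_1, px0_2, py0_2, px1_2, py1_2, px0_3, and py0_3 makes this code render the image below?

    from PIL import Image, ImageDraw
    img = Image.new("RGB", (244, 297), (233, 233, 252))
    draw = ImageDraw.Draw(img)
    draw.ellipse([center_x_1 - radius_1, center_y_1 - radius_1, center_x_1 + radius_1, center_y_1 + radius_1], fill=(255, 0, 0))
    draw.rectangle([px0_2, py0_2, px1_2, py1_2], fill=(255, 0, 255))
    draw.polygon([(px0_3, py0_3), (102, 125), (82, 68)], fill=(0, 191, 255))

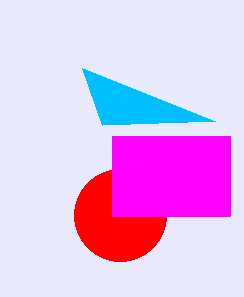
center_x_1 = 120, center_y_1 = 215, radius_1 = 46, px0_2 = 112, py0_2 = 136, px1_2 = 230, py1_2 = 216, px0_3 = 215, py0_3 = 121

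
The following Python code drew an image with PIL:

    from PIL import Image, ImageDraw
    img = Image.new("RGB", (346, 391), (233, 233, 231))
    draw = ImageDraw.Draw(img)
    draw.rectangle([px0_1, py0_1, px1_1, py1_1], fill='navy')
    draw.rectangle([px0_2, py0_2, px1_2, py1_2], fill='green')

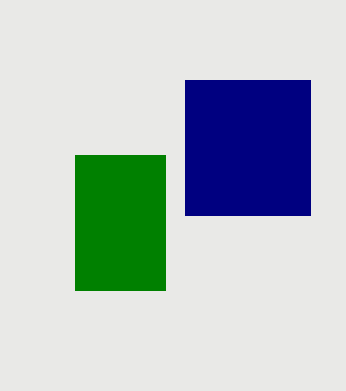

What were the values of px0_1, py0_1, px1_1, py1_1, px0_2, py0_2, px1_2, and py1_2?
px0_1 = 185; py0_1 = 80; px1_1 = 310; py1_1 = 215; px0_2 = 75; py0_2 = 155; px1_2 = 165; py1_2 = 290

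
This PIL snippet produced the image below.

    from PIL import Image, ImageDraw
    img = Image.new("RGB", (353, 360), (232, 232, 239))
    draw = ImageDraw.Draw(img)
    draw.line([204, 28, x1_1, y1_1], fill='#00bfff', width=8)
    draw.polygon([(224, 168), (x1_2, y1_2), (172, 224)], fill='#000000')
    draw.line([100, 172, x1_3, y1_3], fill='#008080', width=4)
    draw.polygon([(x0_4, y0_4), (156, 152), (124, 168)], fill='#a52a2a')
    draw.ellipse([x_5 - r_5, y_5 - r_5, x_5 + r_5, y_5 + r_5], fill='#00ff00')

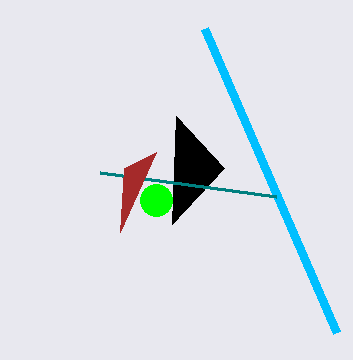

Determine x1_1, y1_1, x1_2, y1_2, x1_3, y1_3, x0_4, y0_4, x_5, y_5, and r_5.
x1_1 = 336
y1_1 = 332
x1_2 = 176
y1_2 = 116
x1_3 = 276
y1_3 = 196
x0_4 = 120
y0_4 = 232
x_5 = 156
y_5 = 200
r_5 = 16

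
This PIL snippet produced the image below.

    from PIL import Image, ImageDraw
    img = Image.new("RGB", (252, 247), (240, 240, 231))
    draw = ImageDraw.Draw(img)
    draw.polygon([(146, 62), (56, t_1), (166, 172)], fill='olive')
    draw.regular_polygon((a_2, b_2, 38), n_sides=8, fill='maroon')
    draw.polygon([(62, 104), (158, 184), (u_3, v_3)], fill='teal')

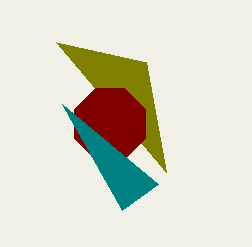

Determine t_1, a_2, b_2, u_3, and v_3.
t_1 = 42, a_2 = 110, b_2 = 124, u_3 = 122, v_3 = 210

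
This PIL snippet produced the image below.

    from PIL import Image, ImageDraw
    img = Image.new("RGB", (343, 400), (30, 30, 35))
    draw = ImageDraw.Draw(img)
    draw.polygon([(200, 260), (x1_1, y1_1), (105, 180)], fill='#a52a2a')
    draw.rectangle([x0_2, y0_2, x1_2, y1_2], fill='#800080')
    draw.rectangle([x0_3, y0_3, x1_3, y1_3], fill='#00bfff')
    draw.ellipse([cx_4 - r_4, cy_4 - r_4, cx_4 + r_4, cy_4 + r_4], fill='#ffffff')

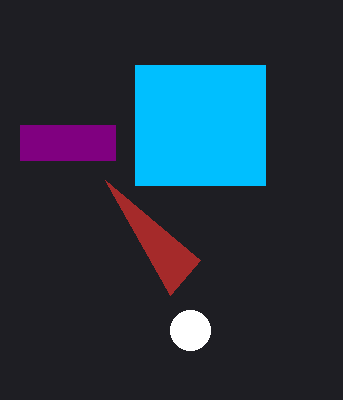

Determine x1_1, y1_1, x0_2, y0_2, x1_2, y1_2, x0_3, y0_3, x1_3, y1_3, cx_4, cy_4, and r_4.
x1_1 = 170
y1_1 = 295
x0_2 = 20
y0_2 = 125
x1_2 = 115
y1_2 = 160
x0_3 = 135
y0_3 = 65
x1_3 = 265
y1_3 = 185
cx_4 = 190
cy_4 = 330
r_4 = 20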